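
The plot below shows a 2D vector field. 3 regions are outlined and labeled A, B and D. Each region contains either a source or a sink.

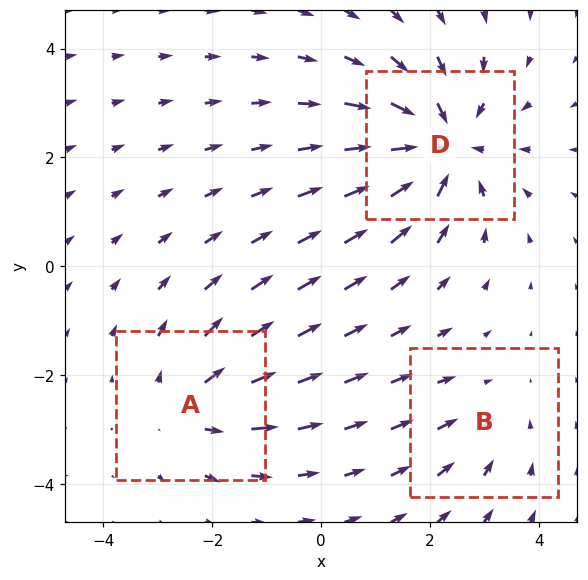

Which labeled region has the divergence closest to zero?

B

Divergence at each region's feature centre — A: about +3, B: about -2, D: about -4. Region B is closest to zero.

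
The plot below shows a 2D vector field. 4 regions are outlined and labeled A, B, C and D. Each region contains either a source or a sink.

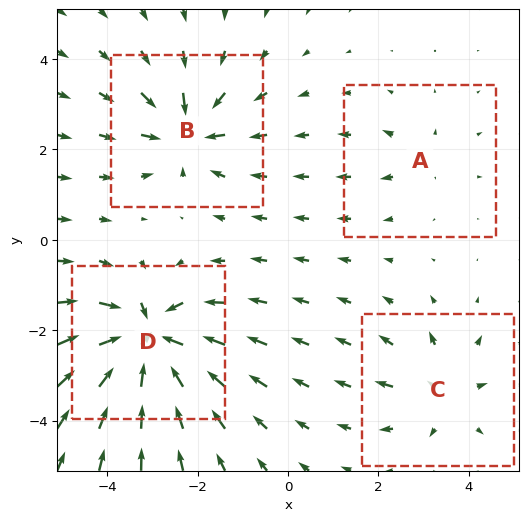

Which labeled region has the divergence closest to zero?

Divergence at each region's feature centre — A: about +3, B: about -6, C: about +4, D: about -9. Region A is closest to zero.

A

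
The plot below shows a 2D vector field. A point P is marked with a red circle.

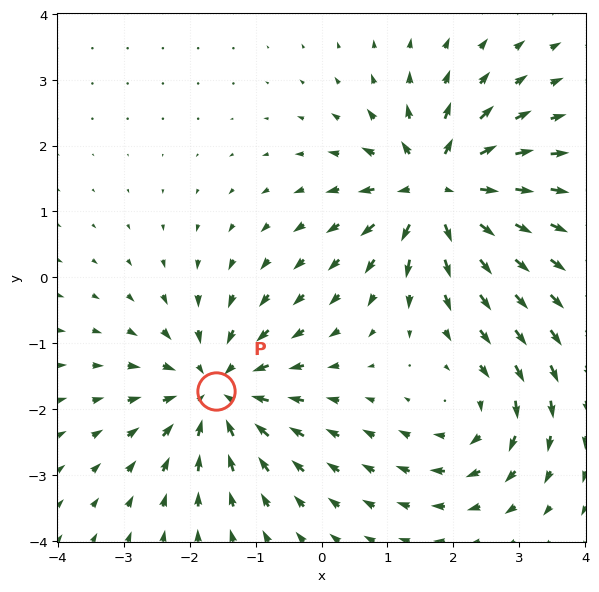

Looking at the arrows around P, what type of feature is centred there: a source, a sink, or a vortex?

sink

At P (-1.6, -1.7) the arrows converge inward. Divergence about -5, curl ≈0 — negative divergence with near-zero curl is a sink.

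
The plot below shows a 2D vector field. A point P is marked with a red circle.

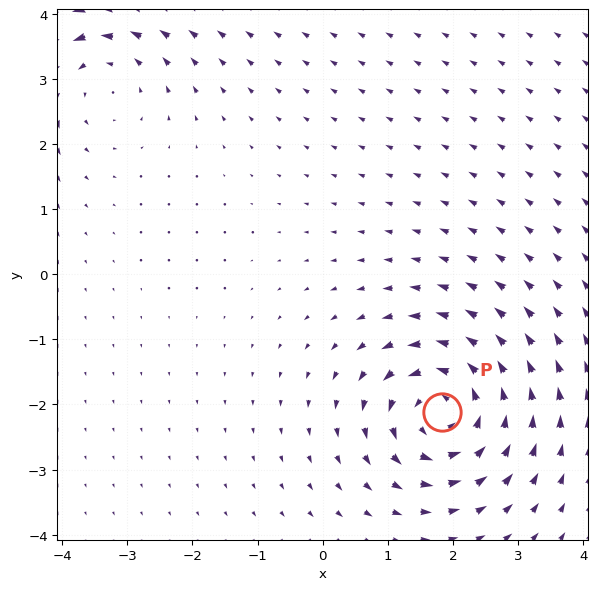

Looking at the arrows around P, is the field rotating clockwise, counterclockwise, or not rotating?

counterclockwise

Near P at (1.8, -2.1) the arrows circulate counterclockwise. The curl (z-component) there is about +7; positive curl means counterclockwise rotation.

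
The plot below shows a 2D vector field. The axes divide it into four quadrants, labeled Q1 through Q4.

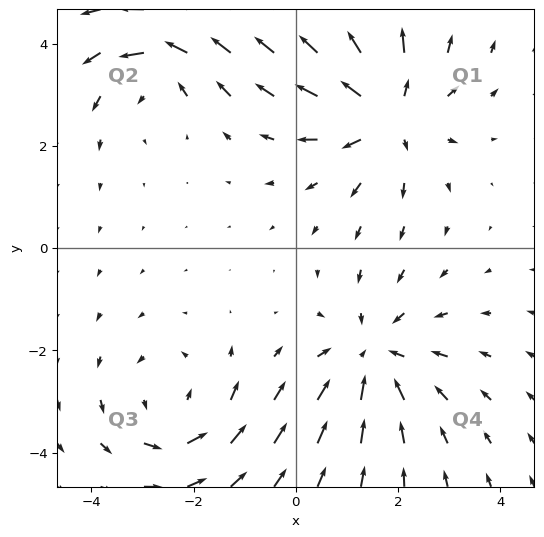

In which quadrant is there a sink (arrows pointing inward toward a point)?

The sink sits at approximately (1.5, -2.1), which lies in quadrant Q4. The divergence there is about -4, negative as expected for a sink.

Q4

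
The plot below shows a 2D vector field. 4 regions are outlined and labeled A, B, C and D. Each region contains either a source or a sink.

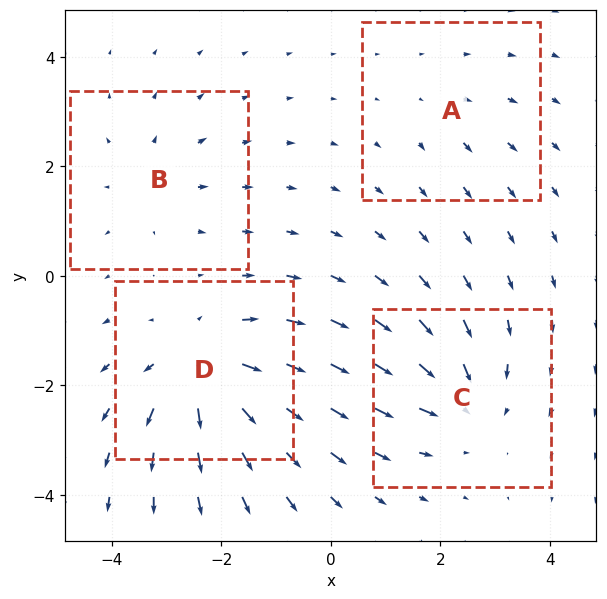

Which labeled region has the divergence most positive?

Divergence at each region's feature centre — A: about +2, B: about +3, C: about -5, D: about +7. Region D is most positive.

D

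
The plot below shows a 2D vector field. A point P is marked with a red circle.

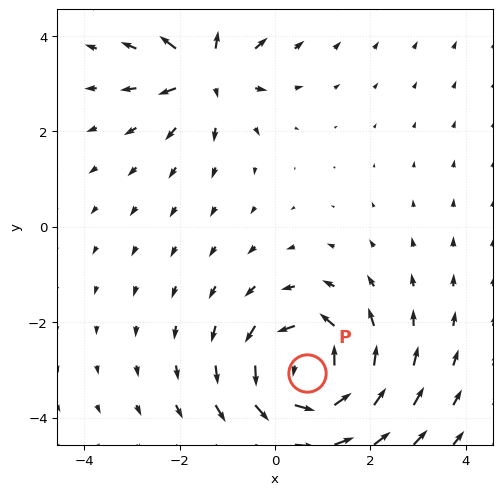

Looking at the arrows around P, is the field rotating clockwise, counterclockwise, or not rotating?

Near P at (0.7, -3.1) the arrows circulate counterclockwise. The curl (z-component) there is about +5; positive curl means counterclockwise rotation.

counterclockwise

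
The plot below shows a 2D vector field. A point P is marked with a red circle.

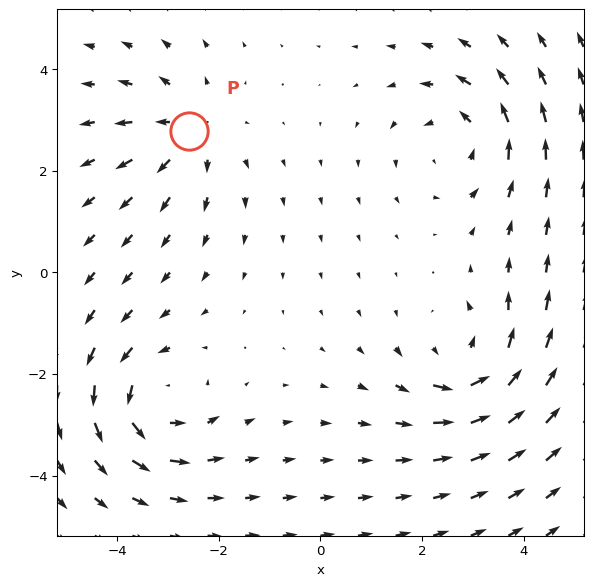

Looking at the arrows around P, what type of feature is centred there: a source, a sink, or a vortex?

source

At P (-2.6, 2.8) the arrows spread outward. Divergence about +4, curl ≈0 — positive divergence with near-zero curl is a source.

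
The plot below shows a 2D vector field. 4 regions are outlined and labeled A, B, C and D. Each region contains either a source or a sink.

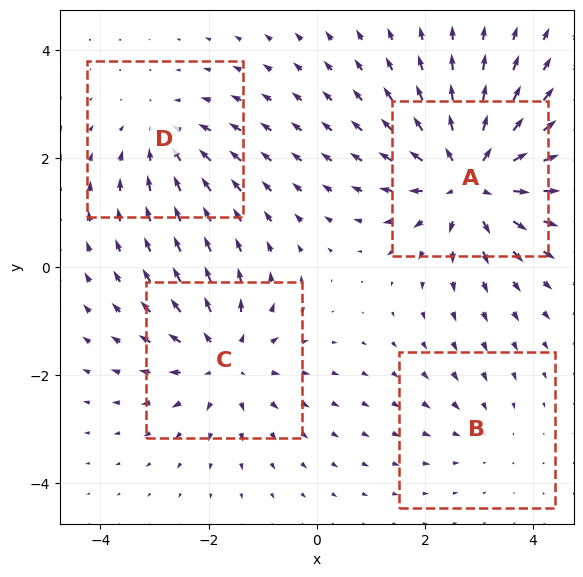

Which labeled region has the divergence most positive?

A

Divergence at each region's feature centre — A: about +7, B: about -2, C: about +5, D: about -3. Region A is most positive.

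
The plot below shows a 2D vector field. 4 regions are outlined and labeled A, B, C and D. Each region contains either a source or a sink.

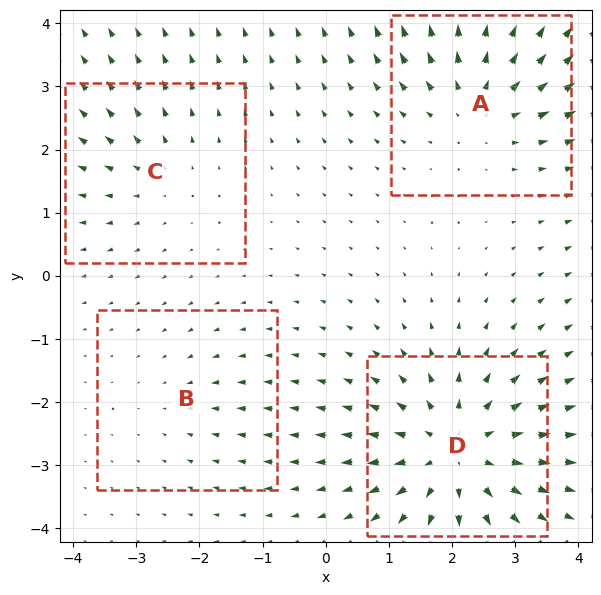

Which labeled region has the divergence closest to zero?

Divergence at each region's feature centre — A: about +5, B: about -2, C: about +3, D: about +6. Region B is closest to zero.

B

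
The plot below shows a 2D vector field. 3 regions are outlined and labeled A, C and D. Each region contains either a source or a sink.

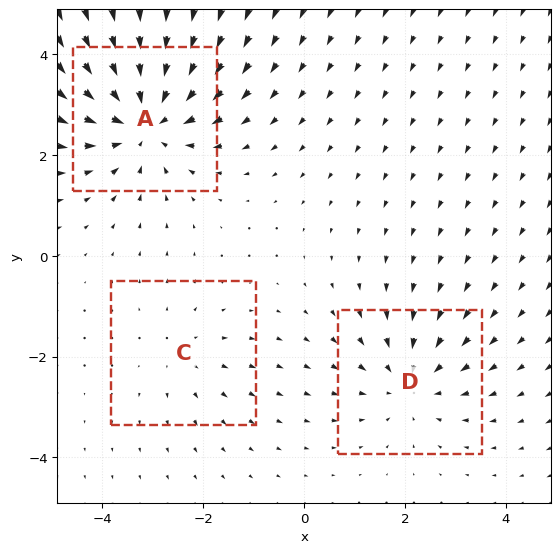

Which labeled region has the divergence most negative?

A

Divergence at each region's feature centre — A: about -4, C: about +2, D: about -3. Region A is most negative.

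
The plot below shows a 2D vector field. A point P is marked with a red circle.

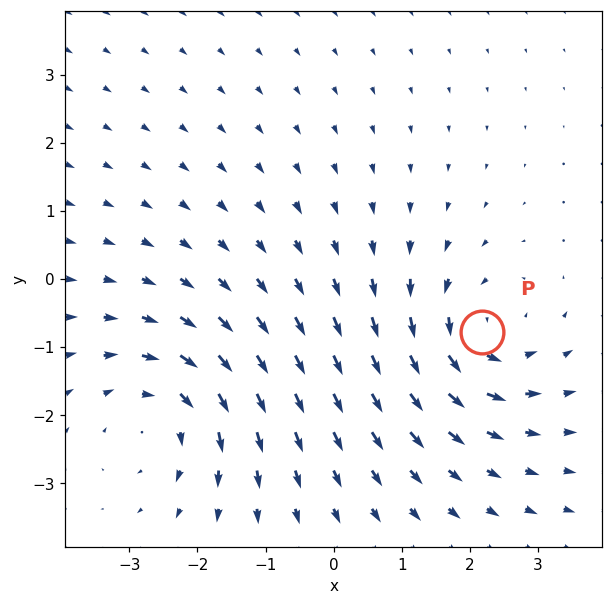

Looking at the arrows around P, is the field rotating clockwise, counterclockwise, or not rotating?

counterclockwise

Near P at (2.2, -0.8) the arrows circulate counterclockwise. The curl (z-component) there is about +5; positive curl means counterclockwise rotation.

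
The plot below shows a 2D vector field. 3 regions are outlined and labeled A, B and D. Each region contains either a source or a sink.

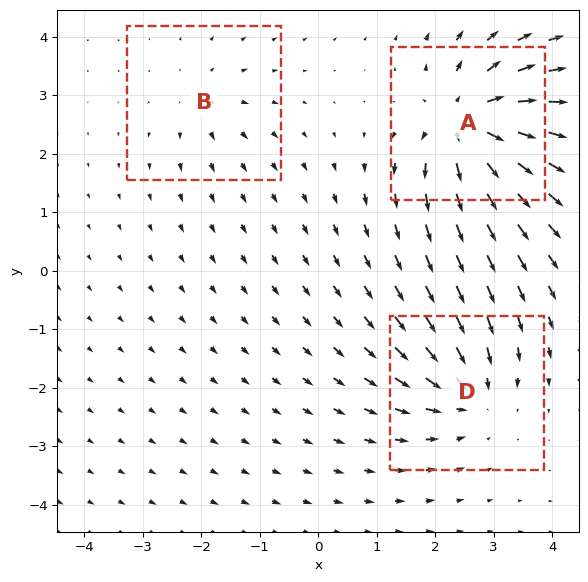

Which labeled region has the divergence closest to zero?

Divergence at each region's feature centre — A: about +6, B: about +2, D: about -4. Region B is closest to zero.

B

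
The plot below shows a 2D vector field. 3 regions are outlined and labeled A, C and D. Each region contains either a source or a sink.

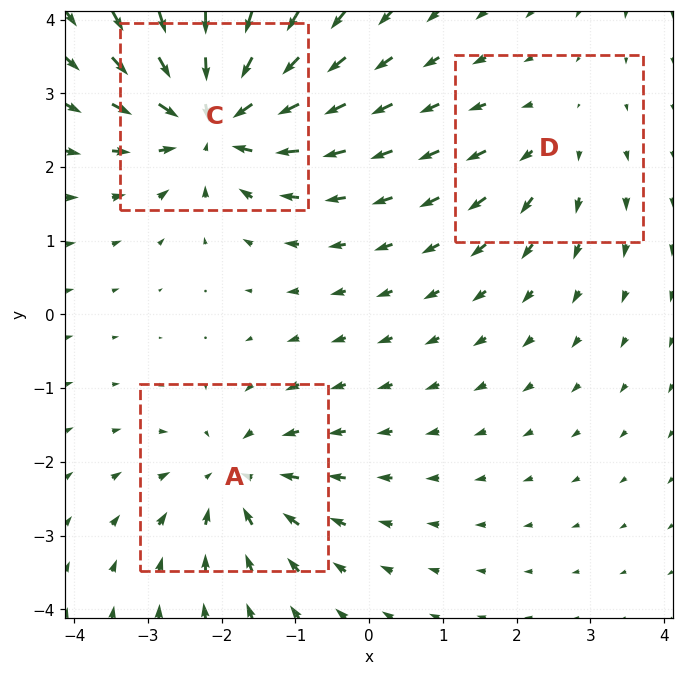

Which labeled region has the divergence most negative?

Divergence at each region's feature centre — A: about -4, C: about -6, D: about +2. Region C is most negative.

C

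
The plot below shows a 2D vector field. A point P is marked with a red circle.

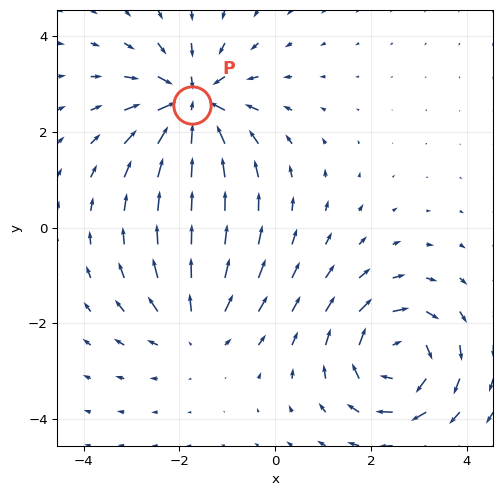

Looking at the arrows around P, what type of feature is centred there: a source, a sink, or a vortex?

At P (-1.7, 2.6) the arrows converge inward. Divergence about -6, curl ≈0 — negative divergence with near-zero curl is a sink.

sink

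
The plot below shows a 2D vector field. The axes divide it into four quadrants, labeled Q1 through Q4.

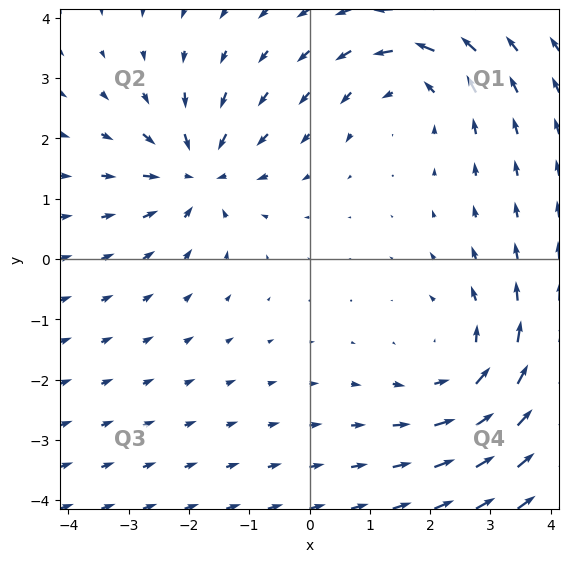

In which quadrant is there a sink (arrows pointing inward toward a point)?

Q2

The sink sits at approximately (-1.9, 1.4), which lies in quadrant Q2. The divergence there is about -5, negative as expected for a sink.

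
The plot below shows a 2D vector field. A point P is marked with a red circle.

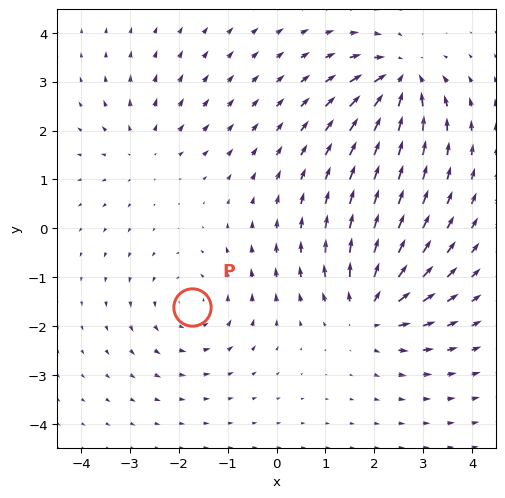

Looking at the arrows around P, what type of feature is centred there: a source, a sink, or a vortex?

At P (-1.7, -1.6) the arrows circulate counterclockwise. Divergence ≈0, curl about +4 — near-zero divergence with nonzero curl is a vortex.

vortex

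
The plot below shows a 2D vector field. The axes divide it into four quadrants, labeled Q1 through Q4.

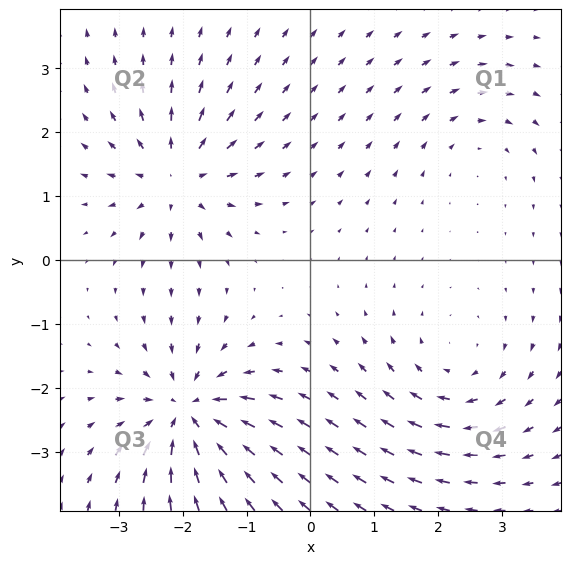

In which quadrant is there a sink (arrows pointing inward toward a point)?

The sink sits at approximately (-1.9, -2.4), which lies in quadrant Q3. The divergence there is about -7, negative as expected for a sink.

Q3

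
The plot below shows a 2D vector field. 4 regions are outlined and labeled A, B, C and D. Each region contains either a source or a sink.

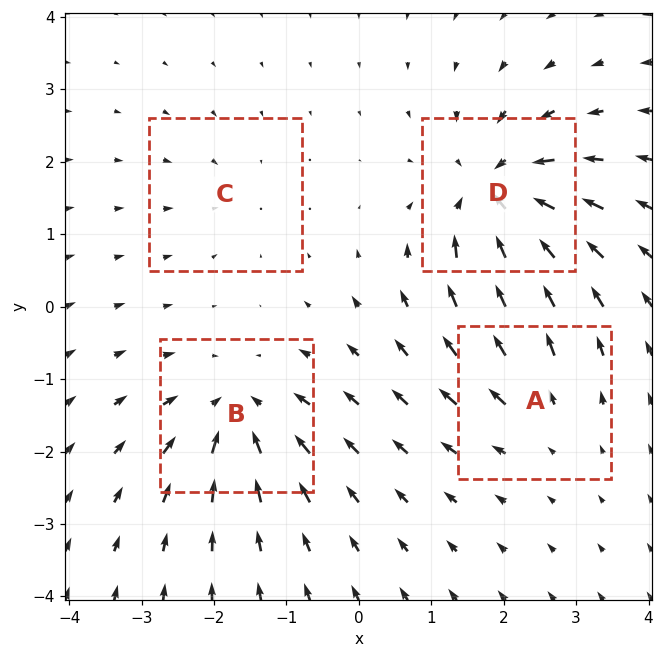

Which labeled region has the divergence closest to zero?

Divergence at each region's feature centre — A: about +4, B: about -6, C: about -2, D: about -8. Region C is closest to zero.

C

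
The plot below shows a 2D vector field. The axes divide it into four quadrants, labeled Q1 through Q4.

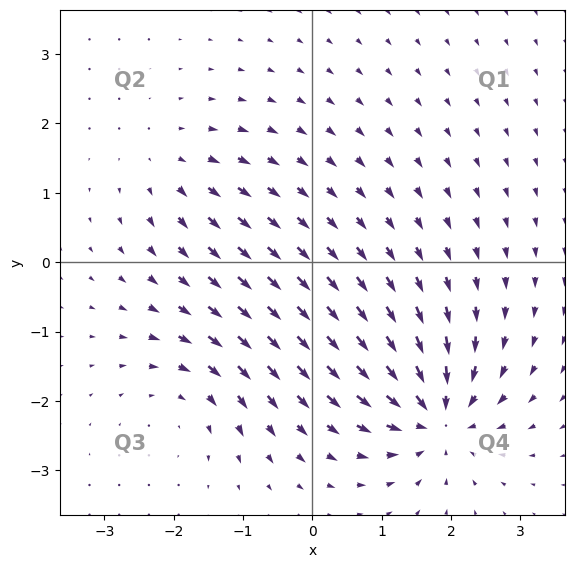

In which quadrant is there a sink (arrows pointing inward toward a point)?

Q4

The sink sits at approximately (1.8, -2.2), which lies in quadrant Q4. The divergence there is about -7, negative as expected for a sink.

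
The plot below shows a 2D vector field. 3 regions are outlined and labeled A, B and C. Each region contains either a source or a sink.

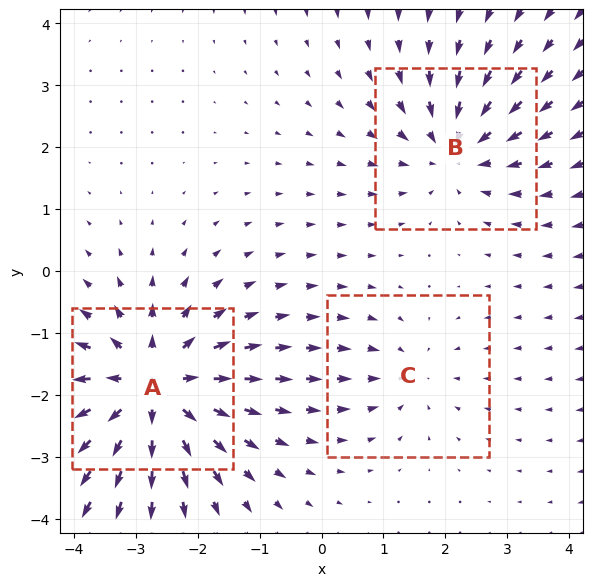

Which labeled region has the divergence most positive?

A

Divergence at each region's feature centre — A: about +5, B: about -3, C: about -2. Region A is most positive.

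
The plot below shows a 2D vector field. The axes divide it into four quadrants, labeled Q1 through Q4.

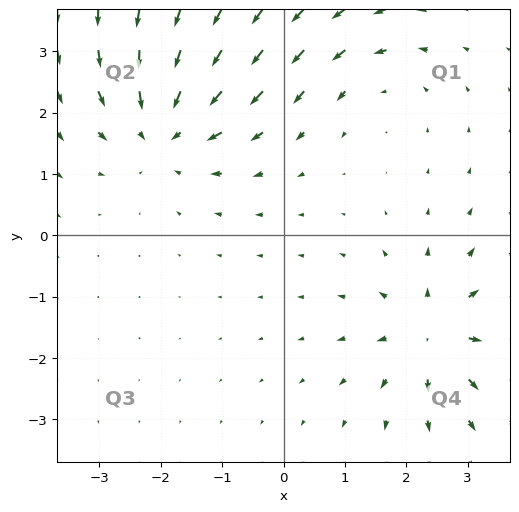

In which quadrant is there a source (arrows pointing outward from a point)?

Q4

The source sits at approximately (2.5, -1.6), which lies in quadrant Q4. The divergence there is about +5, positive as expected for a source.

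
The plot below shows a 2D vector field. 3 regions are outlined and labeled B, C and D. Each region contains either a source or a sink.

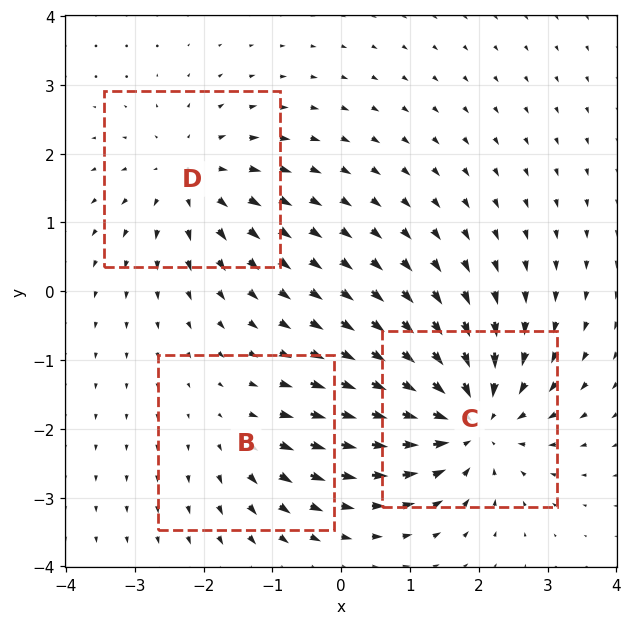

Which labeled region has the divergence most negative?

C

Divergence at each region's feature centre — B: about +2, C: about -5, D: about +3. Region C is most negative.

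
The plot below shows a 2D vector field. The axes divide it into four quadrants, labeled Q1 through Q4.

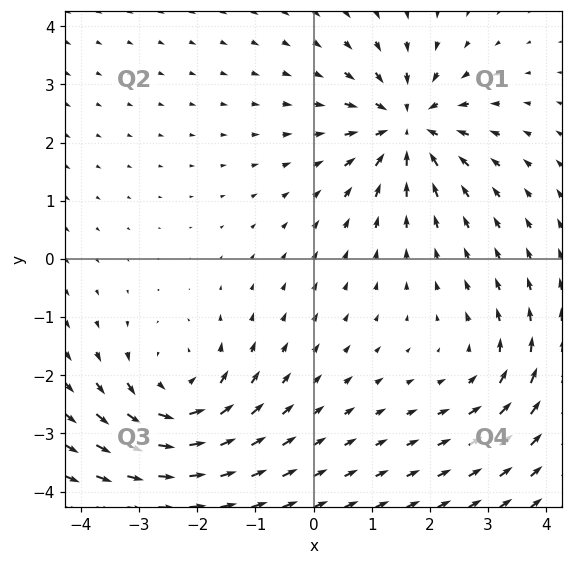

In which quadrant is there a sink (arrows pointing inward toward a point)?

Q1

The sink sits at approximately (1.6, 2.3), which lies in quadrant Q1. The divergence there is about -6, negative as expected for a sink.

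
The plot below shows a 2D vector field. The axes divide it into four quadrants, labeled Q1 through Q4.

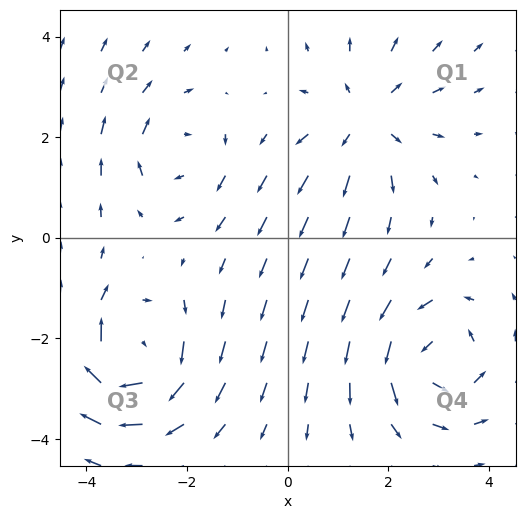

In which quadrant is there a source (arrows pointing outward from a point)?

The source sits at approximately (1.5, 2.3), which lies in quadrant Q1. The divergence there is about +4, positive as expected for a source.

Q1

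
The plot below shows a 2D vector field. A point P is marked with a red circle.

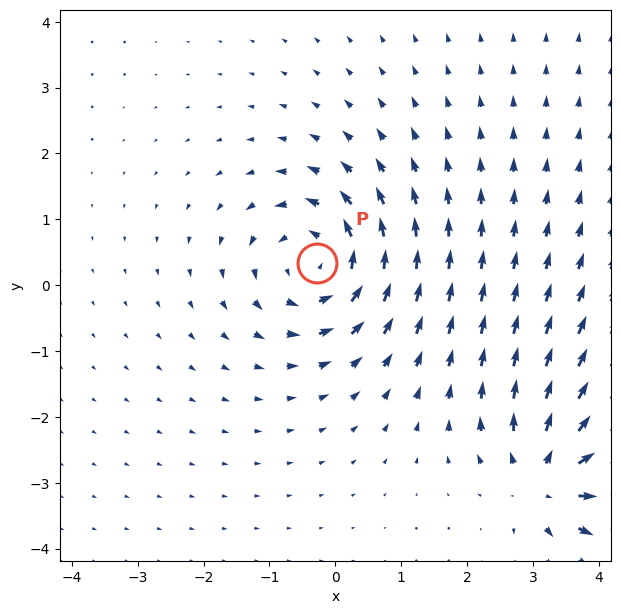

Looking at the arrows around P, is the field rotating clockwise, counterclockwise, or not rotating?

Near P at (-0.3, 0.3) the arrows circulate counterclockwise. The curl (z-component) there is about +4; positive curl means counterclockwise rotation.

counterclockwise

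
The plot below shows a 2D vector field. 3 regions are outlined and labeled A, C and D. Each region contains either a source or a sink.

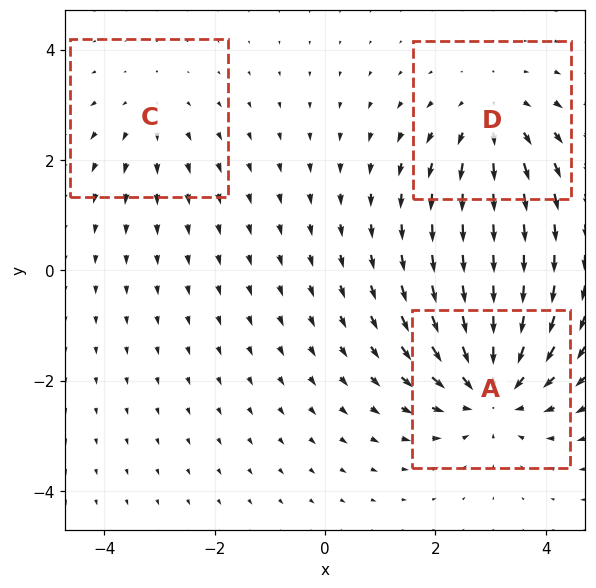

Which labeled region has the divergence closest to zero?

C

Divergence at each region's feature centre — A: about -4, C: about +2, D: about +3. Region C is closest to zero.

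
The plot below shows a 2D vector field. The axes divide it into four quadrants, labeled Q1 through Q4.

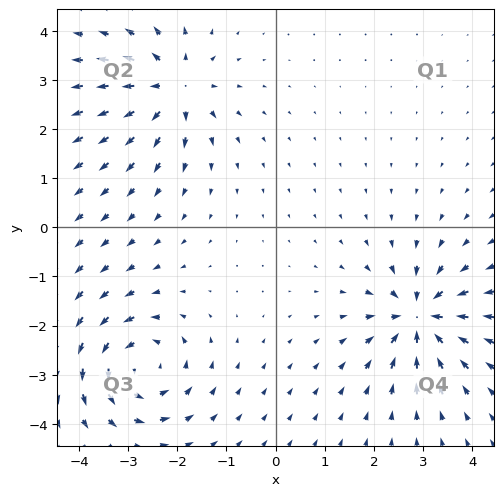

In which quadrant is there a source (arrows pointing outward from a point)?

Q2

The source sits at approximately (-2.1, 2.8), which lies in quadrant Q2. The divergence there is about +5, positive as expected for a source.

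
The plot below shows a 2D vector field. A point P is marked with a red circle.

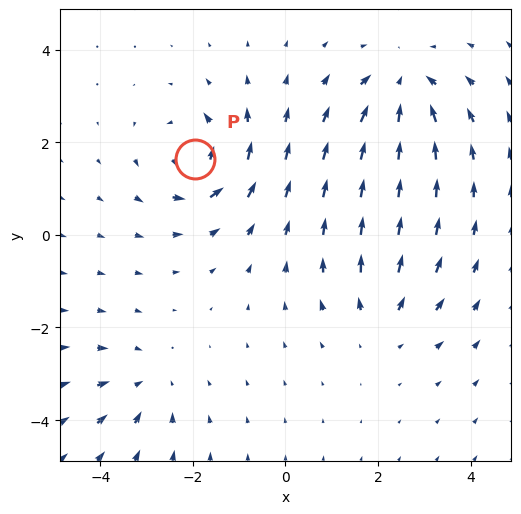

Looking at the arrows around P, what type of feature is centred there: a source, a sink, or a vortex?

vortex

At P (-2.0, 1.6) the arrows circulate counterclockwise. Divergence ≈0, curl about +7 — near-zero divergence with nonzero curl is a vortex.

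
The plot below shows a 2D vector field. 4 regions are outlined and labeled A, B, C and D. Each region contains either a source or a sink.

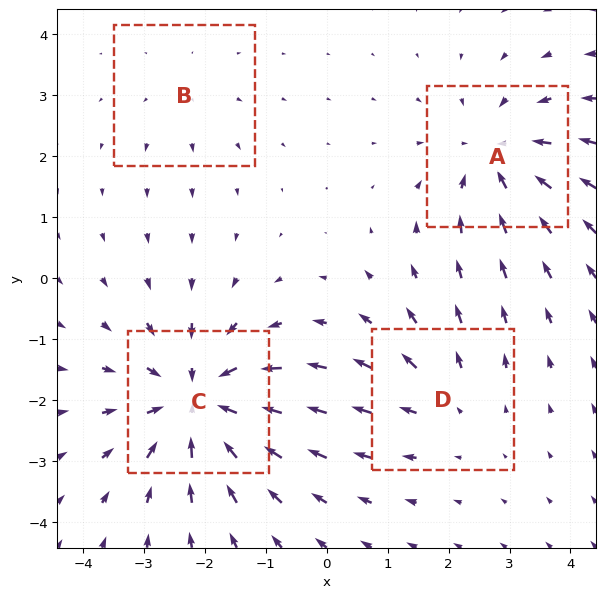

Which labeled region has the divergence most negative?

Divergence at each region's feature centre — A: about -5, B: about +2, C: about -7, D: about +3. Region C is most negative.

C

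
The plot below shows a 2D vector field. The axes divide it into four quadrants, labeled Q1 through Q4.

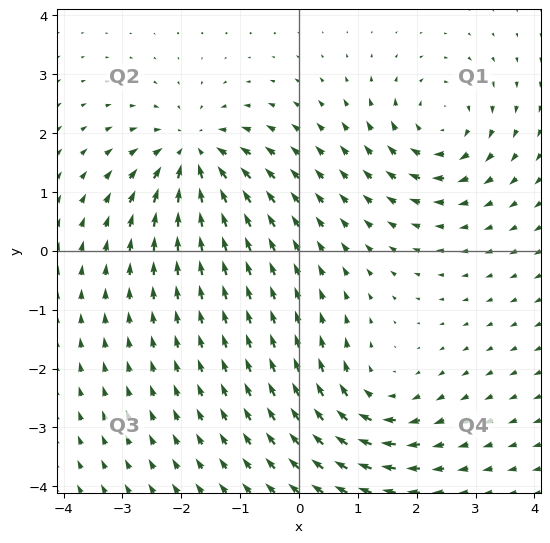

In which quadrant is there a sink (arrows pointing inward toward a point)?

The sink sits at approximately (-1.8, 1.6), which lies in quadrant Q2. The divergence there is about -5, negative as expected for a sink.

Q2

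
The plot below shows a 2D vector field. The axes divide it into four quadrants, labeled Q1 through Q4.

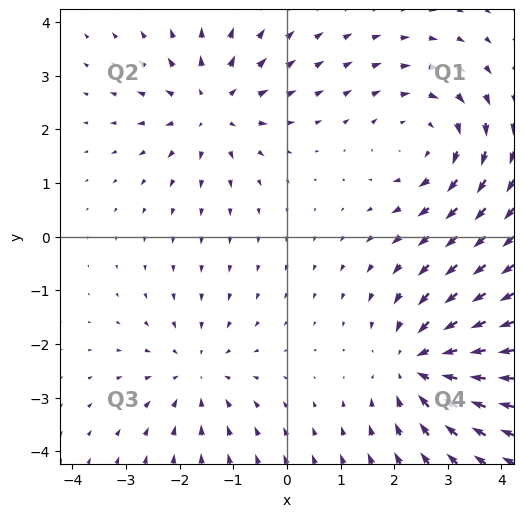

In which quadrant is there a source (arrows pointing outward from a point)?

The source sits at approximately (-1.4, 2.4), which lies in quadrant Q2. The divergence there is about +4, positive as expected for a source.

Q2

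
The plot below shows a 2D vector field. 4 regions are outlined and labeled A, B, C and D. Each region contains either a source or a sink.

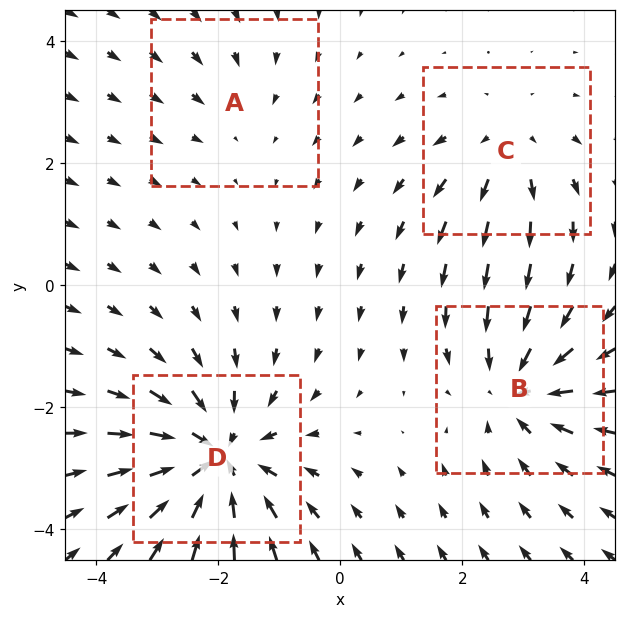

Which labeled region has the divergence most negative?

D

Divergence at each region's feature centre — A: about -2, B: about -5, C: about +3, D: about -6. Region D is most negative.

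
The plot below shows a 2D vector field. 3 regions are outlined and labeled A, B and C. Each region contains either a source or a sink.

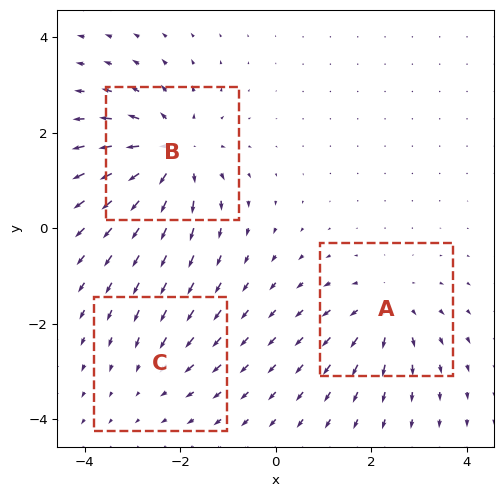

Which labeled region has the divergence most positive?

B

Divergence at each region's feature centre — A: about +3, B: about +5, C: about -2. Region B is most positive.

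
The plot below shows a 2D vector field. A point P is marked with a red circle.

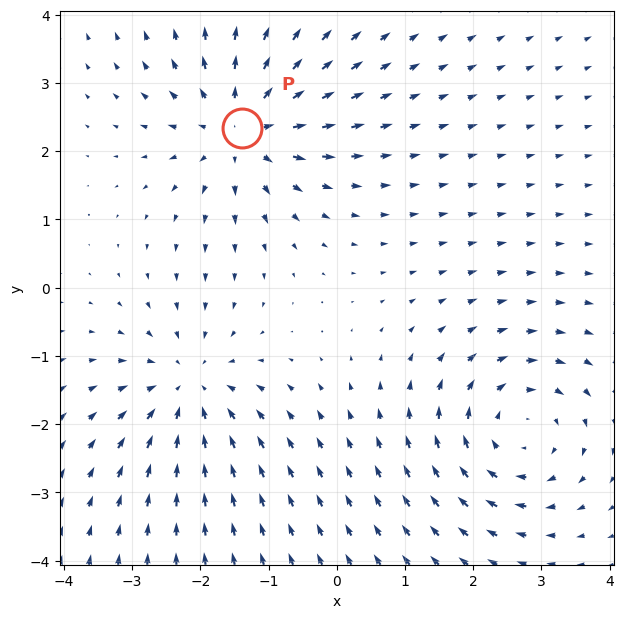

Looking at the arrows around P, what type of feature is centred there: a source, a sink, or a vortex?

source

At P (-1.4, 2.3) the arrows spread outward. Divergence about +5, curl ≈0 — positive divergence with near-zero curl is a source.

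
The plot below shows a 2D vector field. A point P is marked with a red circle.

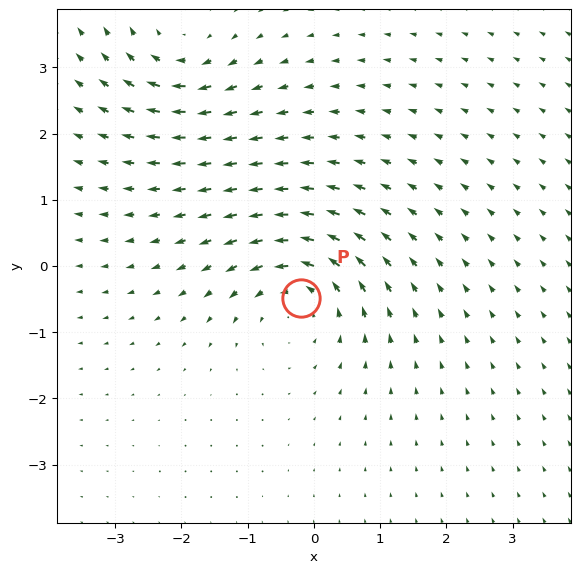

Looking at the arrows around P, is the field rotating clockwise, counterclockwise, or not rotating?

counterclockwise

Near P at (-0.2, -0.5) the arrows circulate counterclockwise. The curl (z-component) there is about +4; positive curl means counterclockwise rotation.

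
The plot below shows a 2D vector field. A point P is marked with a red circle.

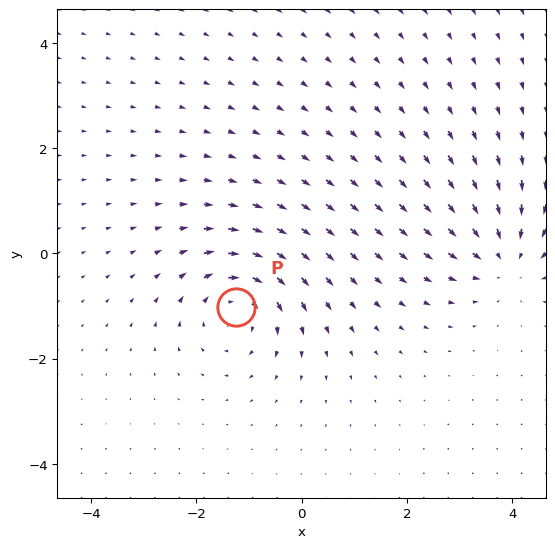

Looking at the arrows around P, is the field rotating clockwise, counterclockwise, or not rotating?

Near P at (-1.2, -1.0) the arrows circulate clockwise. The curl (z-component) there is about -3; negative curl means clockwise rotation.

clockwise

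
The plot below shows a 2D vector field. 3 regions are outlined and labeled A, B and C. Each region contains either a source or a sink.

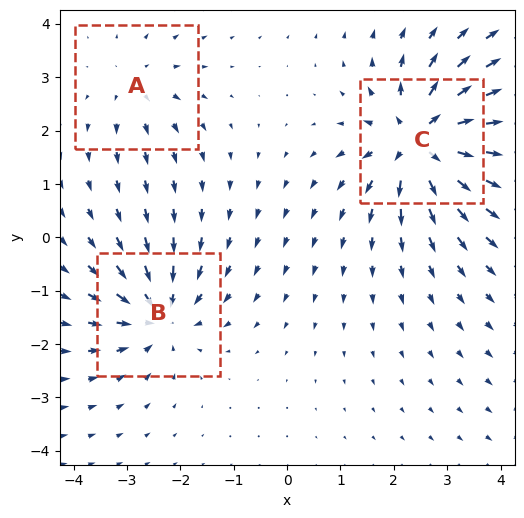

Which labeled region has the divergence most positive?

C

Divergence at each region's feature centre — A: about +2, B: about -4, C: about +6. Region C is most positive.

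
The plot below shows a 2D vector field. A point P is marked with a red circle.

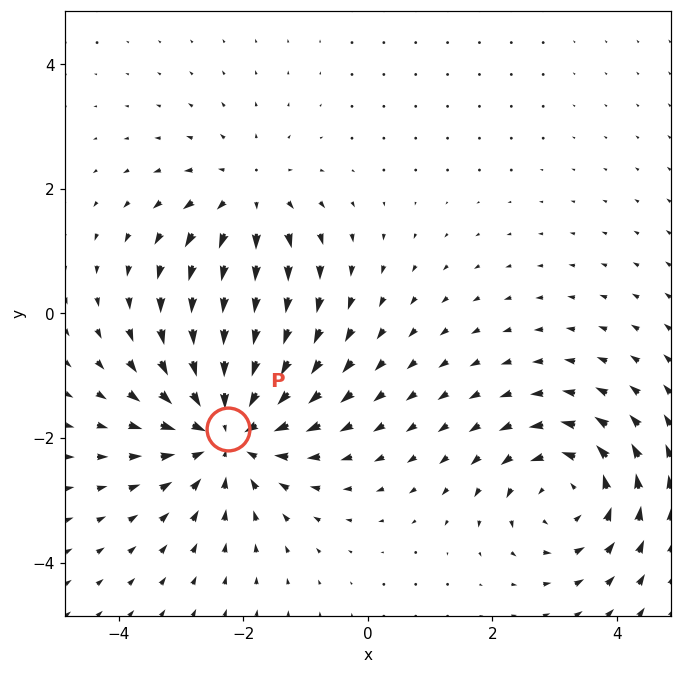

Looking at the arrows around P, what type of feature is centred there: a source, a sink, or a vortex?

sink

At P (-2.2, -1.9) the arrows converge inward. Divergence about -5, curl ≈0 — negative divergence with near-zero curl is a sink.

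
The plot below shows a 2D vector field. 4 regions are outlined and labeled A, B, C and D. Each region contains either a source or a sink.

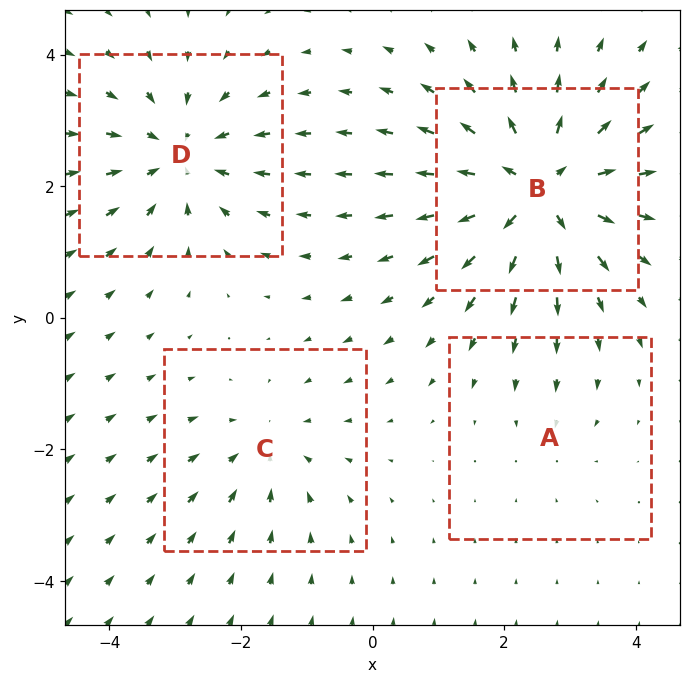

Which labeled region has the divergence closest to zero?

A

Divergence at each region's feature centre — A: about -2, B: about +7, C: about -3, D: about -5. Region A is closest to zero.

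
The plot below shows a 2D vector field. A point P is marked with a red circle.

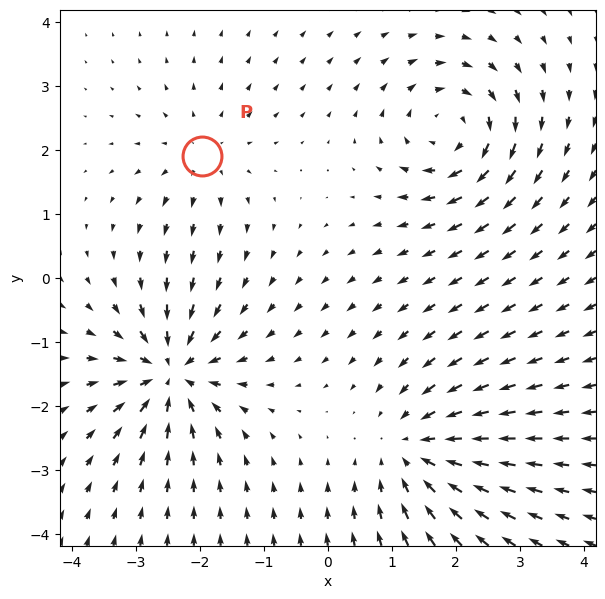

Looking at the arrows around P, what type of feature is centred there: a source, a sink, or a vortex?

At P (-2.0, 1.9) the arrows spread outward. Divergence about +3, curl ≈0 — positive divergence with near-zero curl is a source.

source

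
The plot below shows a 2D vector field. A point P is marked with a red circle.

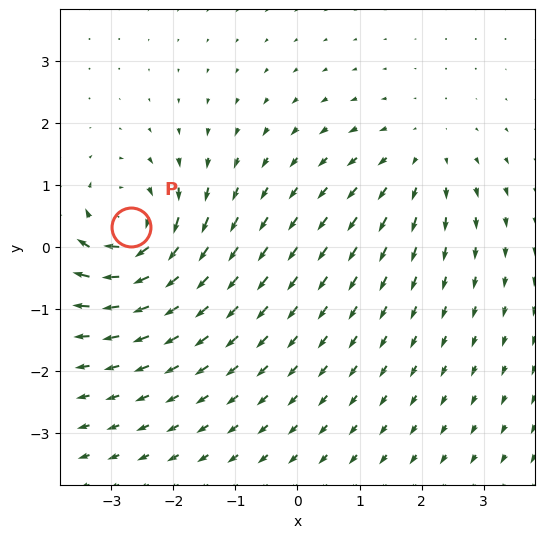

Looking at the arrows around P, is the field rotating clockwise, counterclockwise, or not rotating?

Near P at (-2.7, 0.3) the arrows circulate clockwise. The curl (z-component) there is about -6; negative curl means clockwise rotation.

clockwise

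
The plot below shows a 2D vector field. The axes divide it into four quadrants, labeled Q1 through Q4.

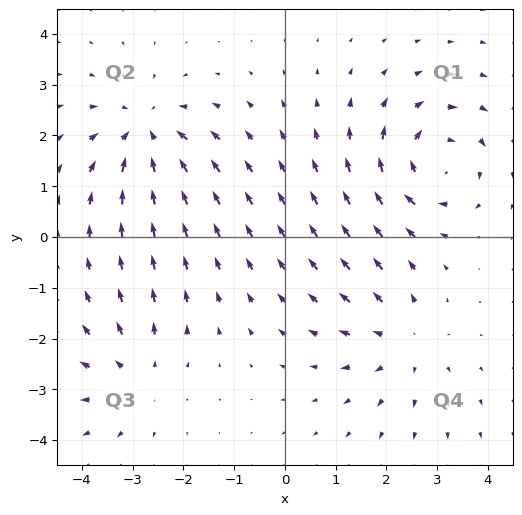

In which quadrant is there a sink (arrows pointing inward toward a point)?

Q2

The sink sits at approximately (-2.7, 2.0), which lies in quadrant Q2. The divergence there is about -5, negative as expected for a sink.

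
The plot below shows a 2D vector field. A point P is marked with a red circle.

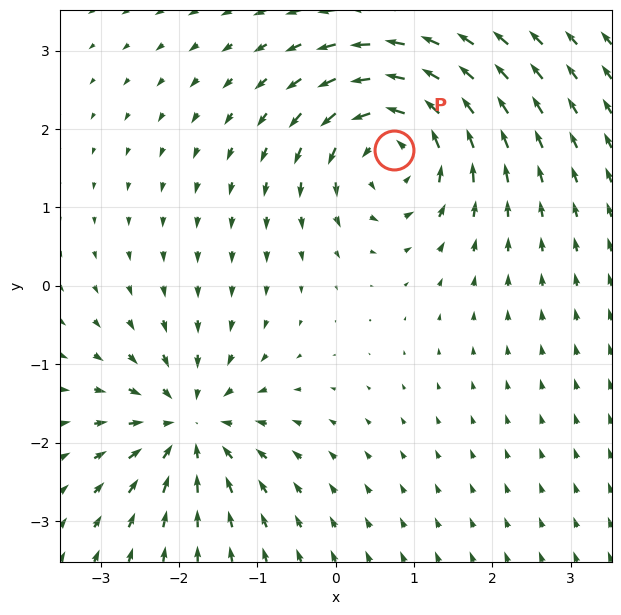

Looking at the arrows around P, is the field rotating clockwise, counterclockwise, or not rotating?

Near P at (0.7, 1.7) the arrows circulate counterclockwise. The curl (z-component) there is about +5; positive curl means counterclockwise rotation.

counterclockwise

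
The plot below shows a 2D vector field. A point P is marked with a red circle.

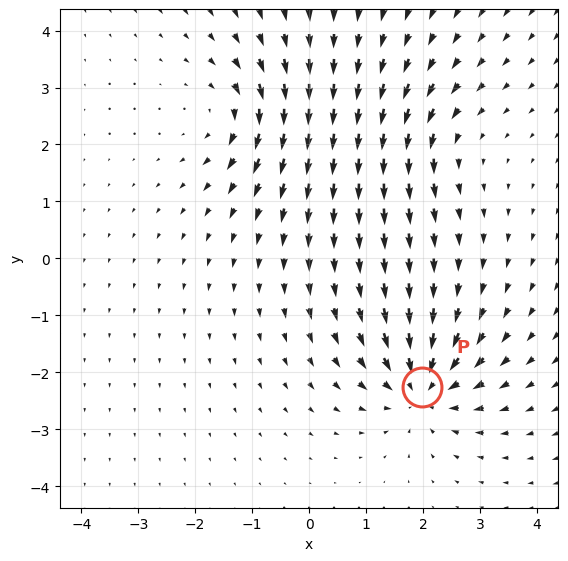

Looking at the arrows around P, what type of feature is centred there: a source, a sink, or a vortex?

sink

At P (2.0, -2.3) the arrows converge inward. Divergence about -5, curl ≈0 — negative divergence with near-zero curl is a sink.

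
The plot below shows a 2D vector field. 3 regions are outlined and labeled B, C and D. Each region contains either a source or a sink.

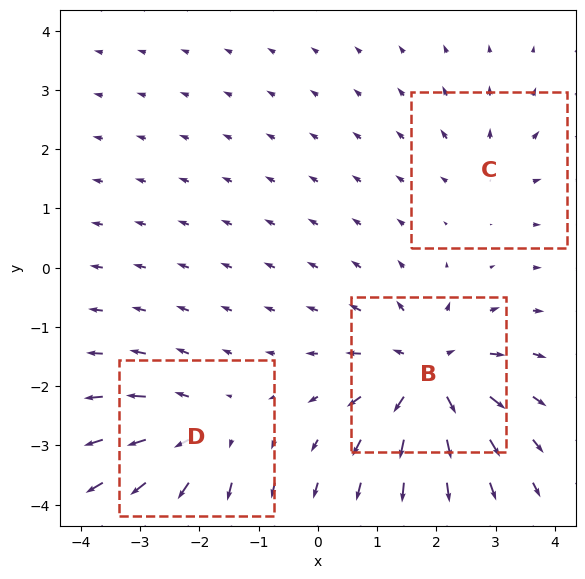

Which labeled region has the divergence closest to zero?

Divergence at each region's feature centre — B: about +5, C: about +2, D: about +4. Region C is closest to zero.

C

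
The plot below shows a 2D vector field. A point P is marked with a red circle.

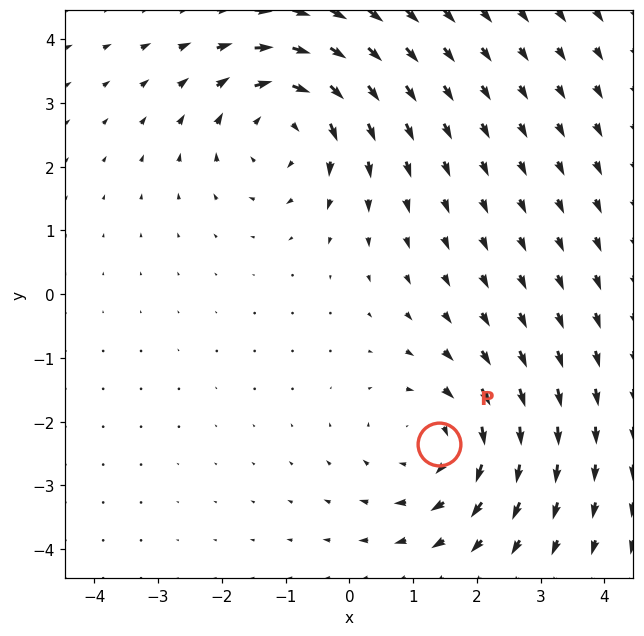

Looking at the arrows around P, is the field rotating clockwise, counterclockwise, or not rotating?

clockwise

Near P at (1.4, -2.3) the arrows circulate clockwise. The curl (z-component) there is about -4; negative curl means clockwise rotation.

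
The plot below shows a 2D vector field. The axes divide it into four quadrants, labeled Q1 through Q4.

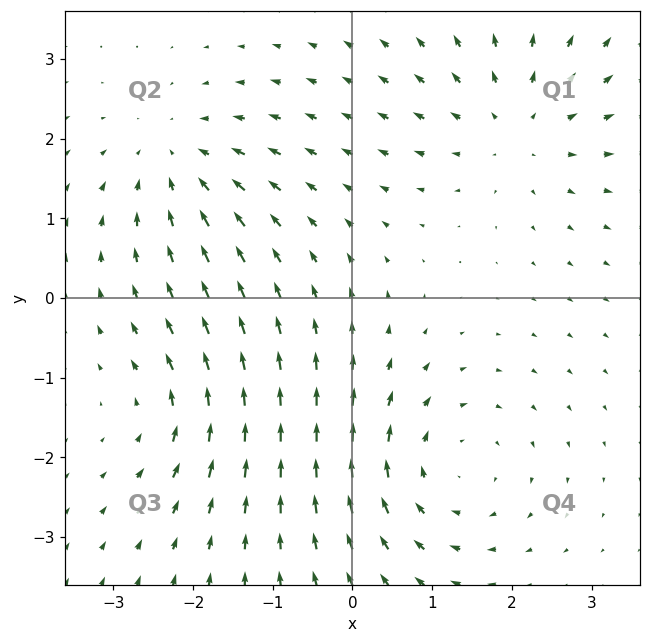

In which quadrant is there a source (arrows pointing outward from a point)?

The source sits at approximately (2.1, 2.2), which lies in quadrant Q1. The divergence there is about +4, positive as expected for a source.

Q1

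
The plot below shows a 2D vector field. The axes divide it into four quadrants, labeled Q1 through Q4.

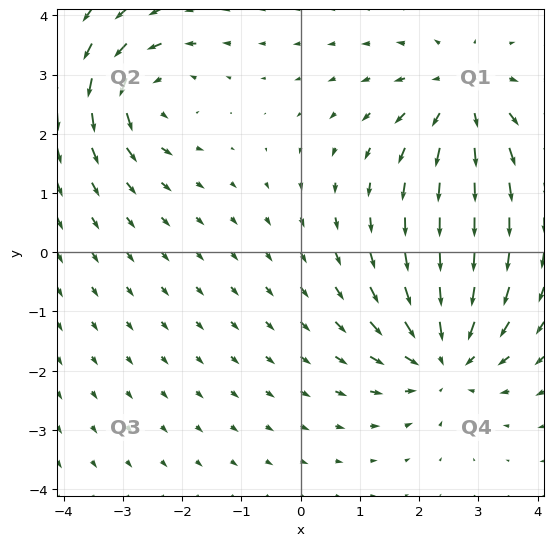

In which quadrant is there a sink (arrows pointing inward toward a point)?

Q4

The sink sits at approximately (2.4, -1.8), which lies in quadrant Q4. The divergence there is about -4, negative as expected for a sink.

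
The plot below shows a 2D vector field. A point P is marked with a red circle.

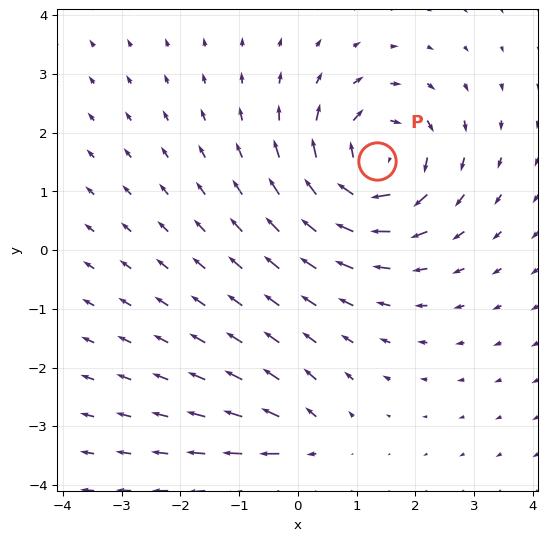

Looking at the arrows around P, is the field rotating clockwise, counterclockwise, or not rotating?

clockwise

Near P at (1.3, 1.5) the arrows circulate clockwise. The curl (z-component) there is about -5; negative curl means clockwise rotation.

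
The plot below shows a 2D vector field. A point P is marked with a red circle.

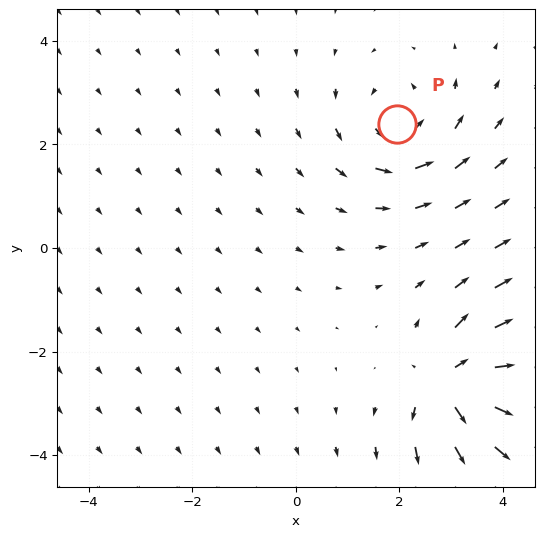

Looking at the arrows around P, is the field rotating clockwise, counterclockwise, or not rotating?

Near P at (2.0, 2.4) the arrows circulate counterclockwise. The curl (z-component) there is about +4; positive curl means counterclockwise rotation.

counterclockwise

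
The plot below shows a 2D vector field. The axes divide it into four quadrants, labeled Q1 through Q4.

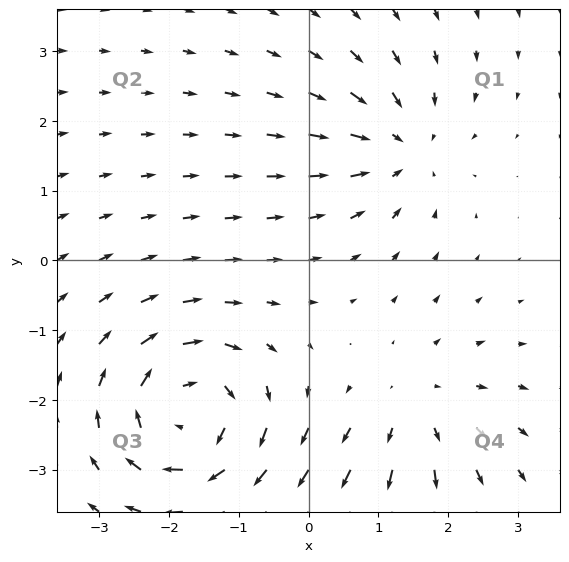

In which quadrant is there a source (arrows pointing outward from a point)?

Q4

The source sits at approximately (1.6, -2.1), which lies in quadrant Q4. The divergence there is about +2, positive as expected for a source.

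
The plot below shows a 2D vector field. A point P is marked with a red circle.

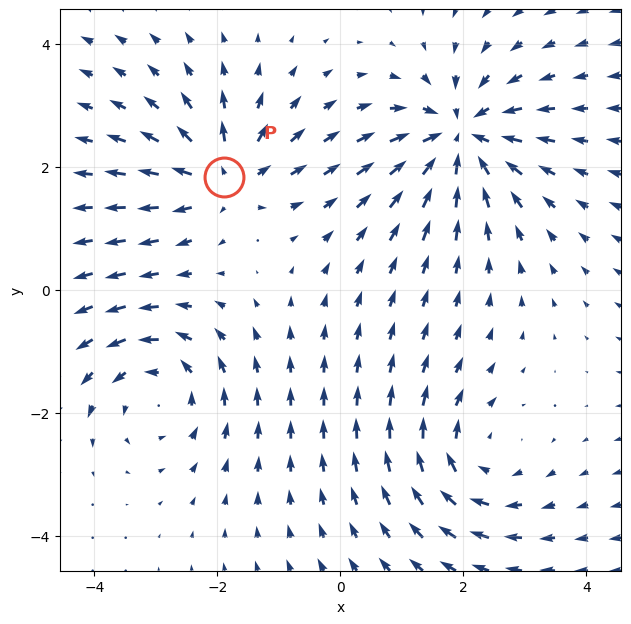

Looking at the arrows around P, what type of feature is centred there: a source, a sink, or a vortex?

At P (-1.9, 1.8) the arrows spread outward. Divergence about +4, curl ≈0 — positive divergence with near-zero curl is a source.

source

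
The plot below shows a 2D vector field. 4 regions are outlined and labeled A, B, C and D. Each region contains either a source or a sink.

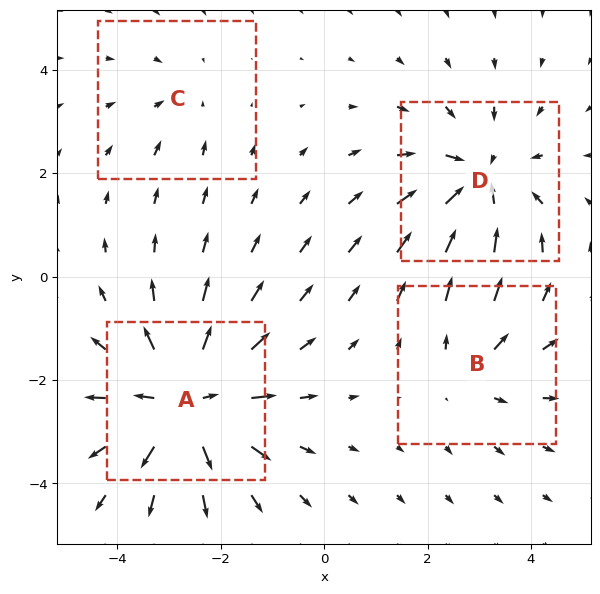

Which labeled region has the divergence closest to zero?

C

Divergence at each region's feature centre — A: about +6, B: about +3, C: about -2, D: about -4. Region C is closest to zero.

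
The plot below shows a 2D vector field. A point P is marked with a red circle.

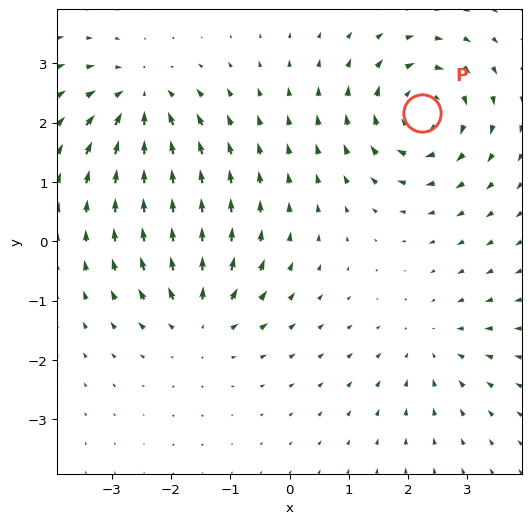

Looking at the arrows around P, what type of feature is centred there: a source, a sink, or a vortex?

vortex

At P (2.2, 2.2) the arrows circulate clockwise. Divergence ≈0, curl about -6 — near-zero divergence with nonzero curl is a vortex.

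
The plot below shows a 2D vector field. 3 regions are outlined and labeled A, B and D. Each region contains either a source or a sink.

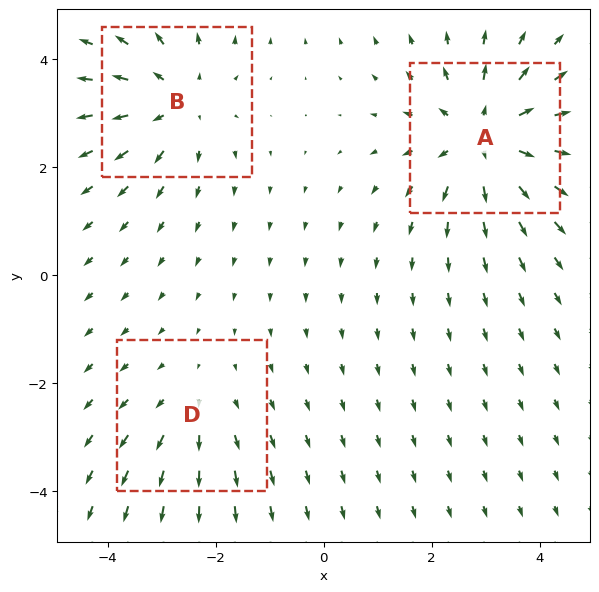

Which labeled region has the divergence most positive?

A

Divergence at each region's feature centre — A: about +4, B: about +3, D: about +2. Region A is most positive.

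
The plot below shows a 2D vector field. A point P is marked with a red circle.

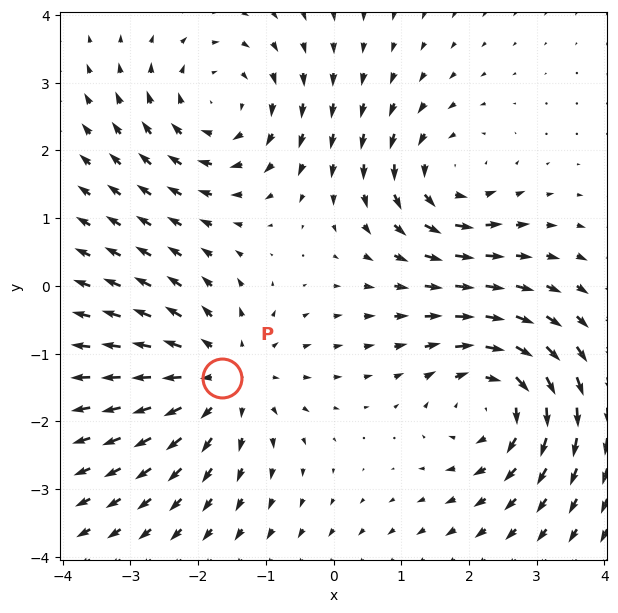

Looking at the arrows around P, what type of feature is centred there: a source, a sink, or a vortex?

At P (-1.6, -1.4) the arrows spread outward. Divergence about +4, curl ≈0 — positive divergence with near-zero curl is a source.

source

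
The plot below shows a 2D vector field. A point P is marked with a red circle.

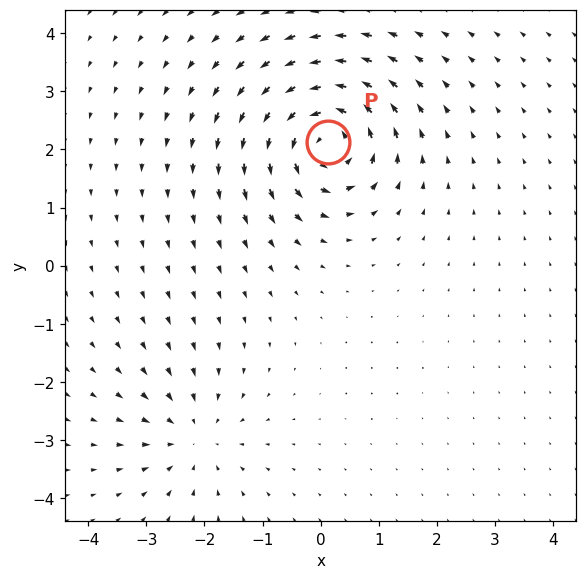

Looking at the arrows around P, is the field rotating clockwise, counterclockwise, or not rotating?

counterclockwise

Near P at (0.1, 2.1) the arrows circulate counterclockwise. The curl (z-component) there is about +7; positive curl means counterclockwise rotation.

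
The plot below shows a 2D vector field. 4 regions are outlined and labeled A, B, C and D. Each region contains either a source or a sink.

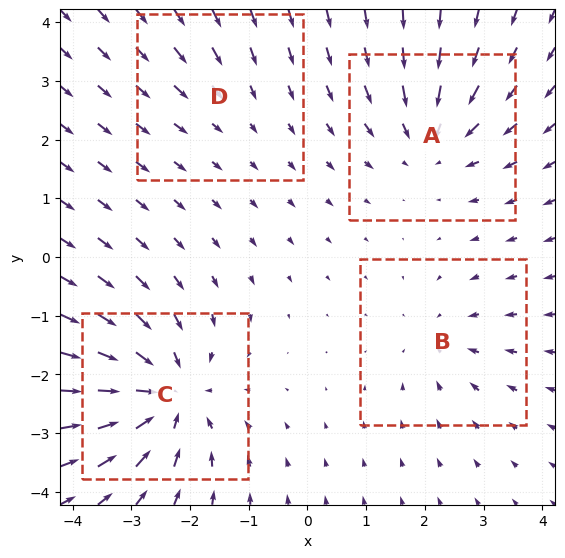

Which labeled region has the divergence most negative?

C

Divergence at each region's feature centre — A: about -4, B: about -3, C: about -6, D: about -2. Region C is most negative.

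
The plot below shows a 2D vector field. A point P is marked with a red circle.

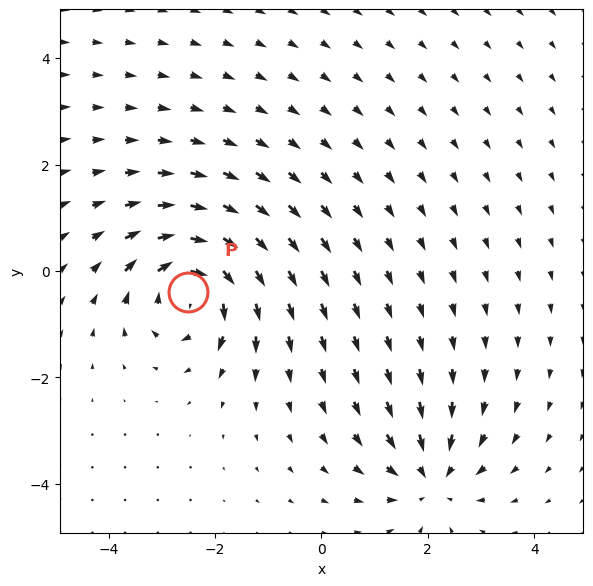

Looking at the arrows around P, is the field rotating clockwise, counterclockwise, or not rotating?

Near P at (-2.5, -0.4) the arrows circulate clockwise. The curl (z-component) there is about -7; negative curl means clockwise rotation.

clockwise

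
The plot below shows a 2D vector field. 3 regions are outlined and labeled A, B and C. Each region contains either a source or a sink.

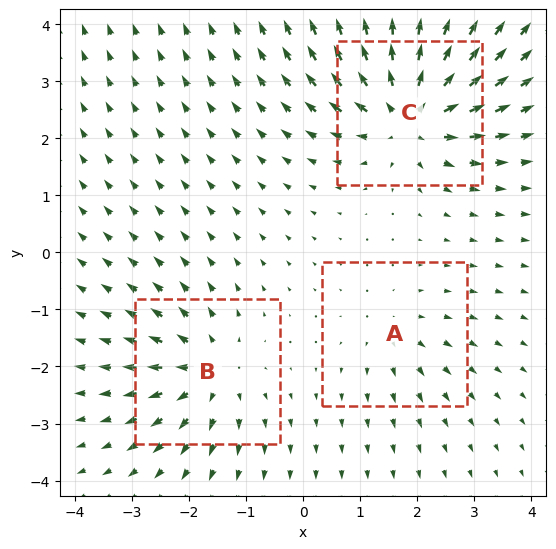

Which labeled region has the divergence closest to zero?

Divergence at each region's feature centre — A: about +2, B: about +4, C: about +6. Region A is closest to zero.

A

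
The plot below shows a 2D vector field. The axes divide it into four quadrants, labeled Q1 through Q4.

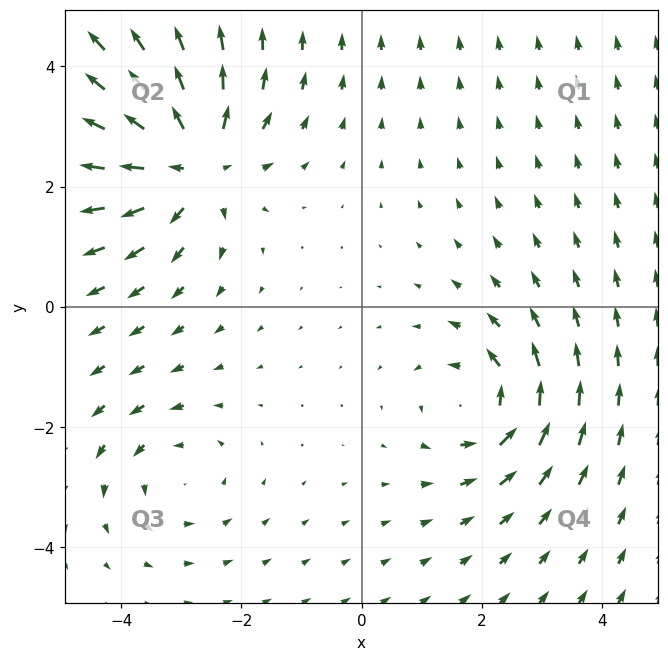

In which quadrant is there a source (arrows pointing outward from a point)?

Q2

The source sits at approximately (-2.8, 2.4), which lies in quadrant Q2. The divergence there is about +5, positive as expected for a source.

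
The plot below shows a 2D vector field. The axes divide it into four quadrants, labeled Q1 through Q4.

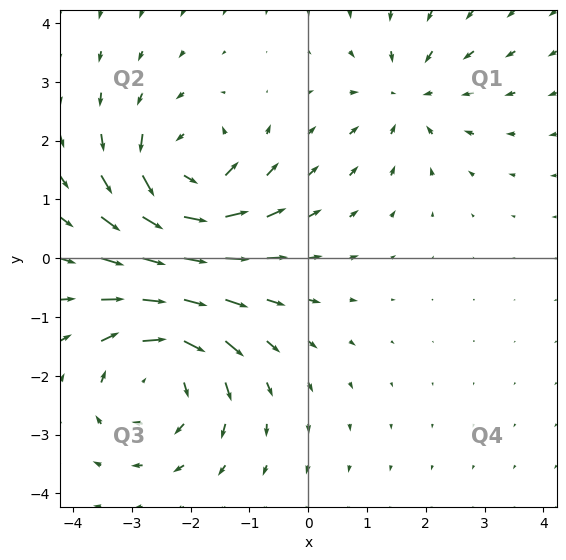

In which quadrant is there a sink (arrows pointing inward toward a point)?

Q1

The sink sits at approximately (1.7, 2.8), which lies in quadrant Q1. The divergence there is about -3, negative as expected for a sink.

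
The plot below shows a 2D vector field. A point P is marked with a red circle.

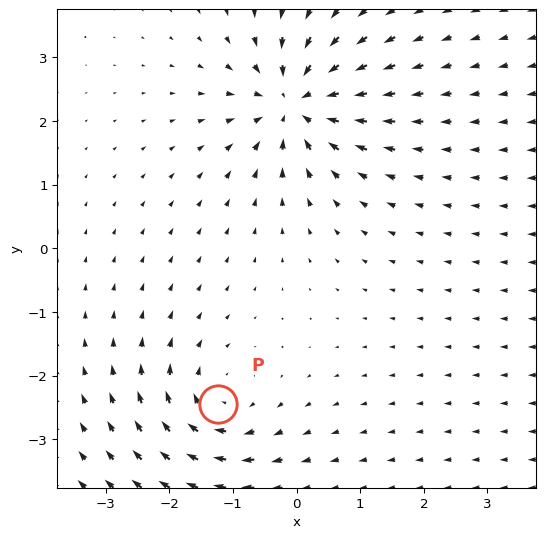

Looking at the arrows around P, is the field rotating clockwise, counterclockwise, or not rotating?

clockwise

Near P at (-1.2, -2.4) the arrows circulate clockwise. The curl (z-component) there is about -4; negative curl means clockwise rotation.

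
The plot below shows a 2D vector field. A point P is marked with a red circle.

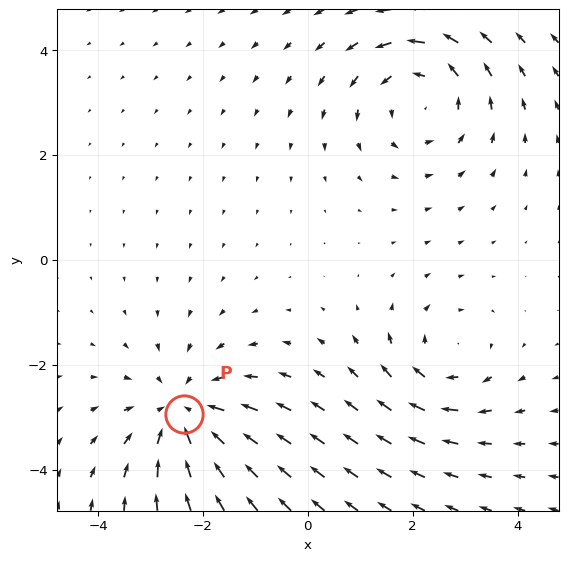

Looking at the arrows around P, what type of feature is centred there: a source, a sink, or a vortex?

sink

At P (-2.4, -2.9) the arrows converge inward. Divergence about -4, curl ≈0 — negative divergence with near-zero curl is a sink.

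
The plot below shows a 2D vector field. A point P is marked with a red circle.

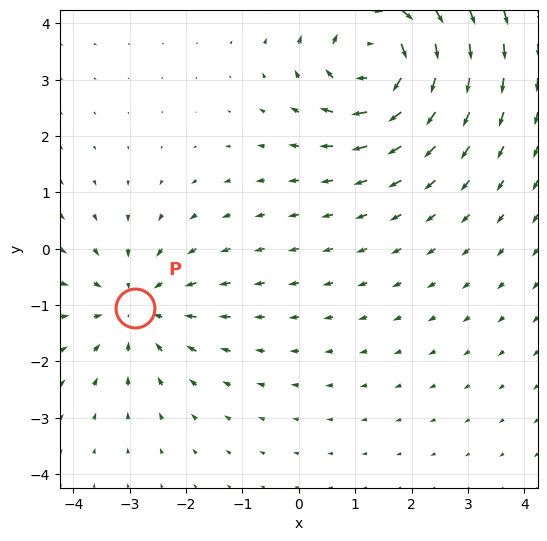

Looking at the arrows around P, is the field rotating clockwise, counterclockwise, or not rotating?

not rotating

Near P at (-2.9, -1.0) the arrows show no circulation. The curl there is ≈0.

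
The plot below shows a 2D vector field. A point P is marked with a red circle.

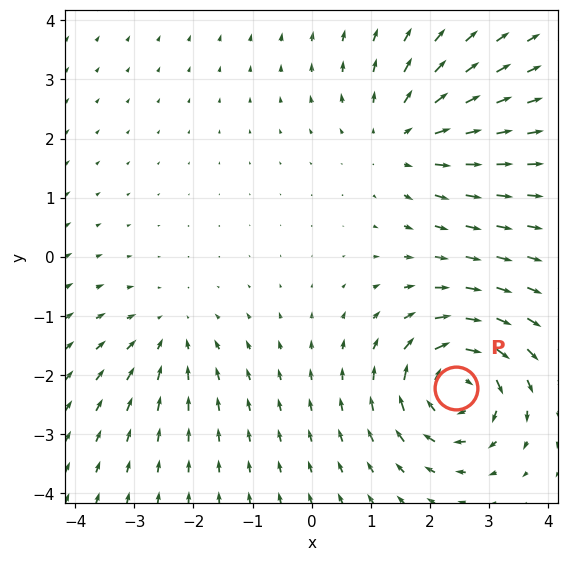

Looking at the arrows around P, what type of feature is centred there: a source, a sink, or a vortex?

At P (2.4, -2.2) the arrows circulate clockwise. Divergence ≈0, curl about -7 — near-zero divergence with nonzero curl is a vortex.

vortex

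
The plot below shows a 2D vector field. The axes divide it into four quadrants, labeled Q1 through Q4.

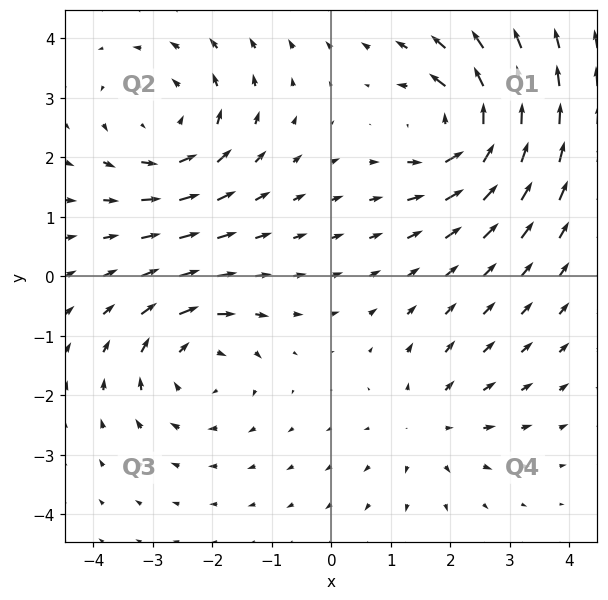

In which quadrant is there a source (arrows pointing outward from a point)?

Q4

The source sits at approximately (1.6, -2.5), which lies in quadrant Q4. The divergence there is about +3, positive as expected for a source.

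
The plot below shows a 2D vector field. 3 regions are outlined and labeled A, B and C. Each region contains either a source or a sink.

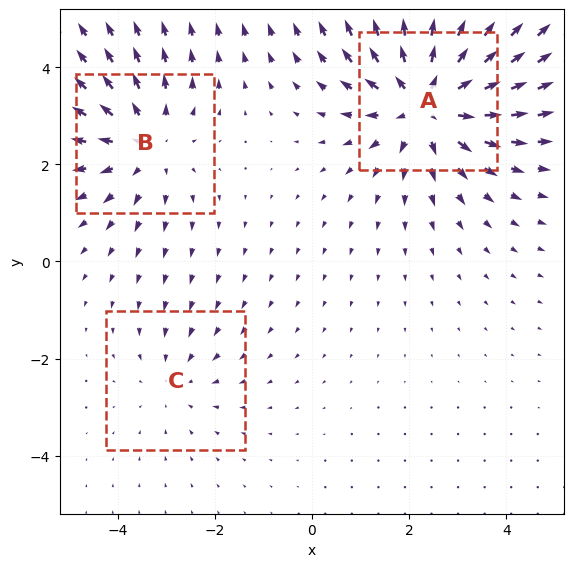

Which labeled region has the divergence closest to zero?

Divergence at each region's feature centre — A: about +4, B: about +3, C: about -2. Region C is closest to zero.

C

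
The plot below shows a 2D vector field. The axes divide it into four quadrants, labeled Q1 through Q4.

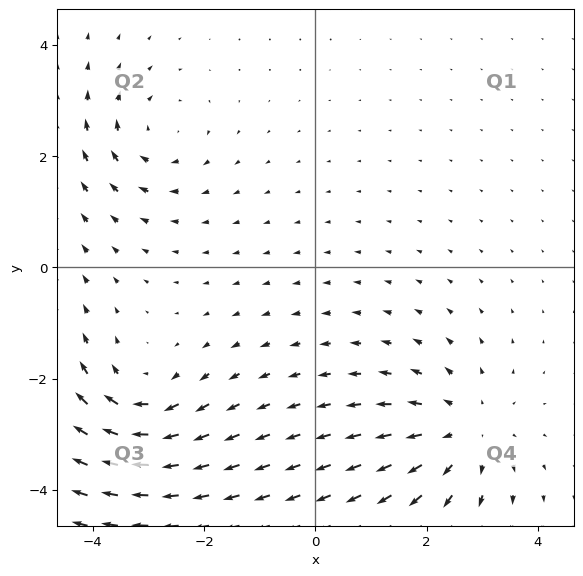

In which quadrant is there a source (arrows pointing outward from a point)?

Q4

The source sits at approximately (2.7, -3.0), which lies in quadrant Q4. The divergence there is about +4, positive as expected for a source.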